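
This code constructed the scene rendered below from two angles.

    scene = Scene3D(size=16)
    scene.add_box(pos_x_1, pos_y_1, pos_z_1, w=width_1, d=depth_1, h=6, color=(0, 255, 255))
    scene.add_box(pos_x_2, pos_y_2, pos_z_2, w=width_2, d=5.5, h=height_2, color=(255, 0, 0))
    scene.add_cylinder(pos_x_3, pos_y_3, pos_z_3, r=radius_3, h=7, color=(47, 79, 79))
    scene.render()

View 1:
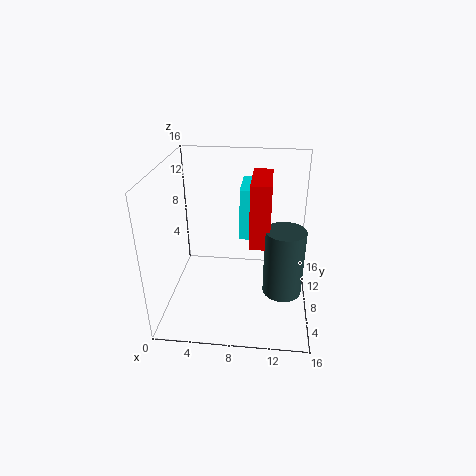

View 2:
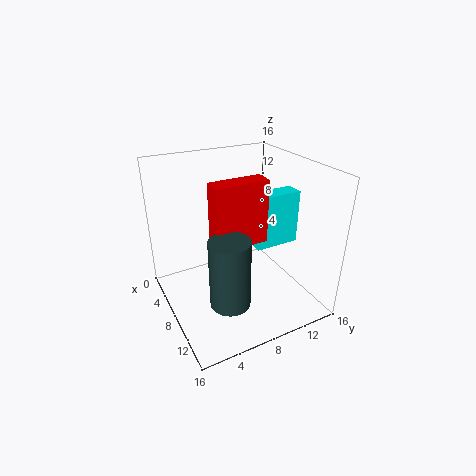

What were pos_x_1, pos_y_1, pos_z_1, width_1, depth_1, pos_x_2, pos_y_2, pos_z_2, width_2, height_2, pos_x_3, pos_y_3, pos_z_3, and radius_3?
pos_x_1 = 8, pos_y_1 = 9.5, pos_z_1 = 7, width_1 = 2, depth_1 = 5, pos_x_2 = 9.5, pos_y_2 = 4, pos_z_2 = 9, width_2 = 2, height_2 = 6.5, pos_x_3 = 13, pos_y_3 = 4.5, pos_z_3 = 4, radius_3 = 2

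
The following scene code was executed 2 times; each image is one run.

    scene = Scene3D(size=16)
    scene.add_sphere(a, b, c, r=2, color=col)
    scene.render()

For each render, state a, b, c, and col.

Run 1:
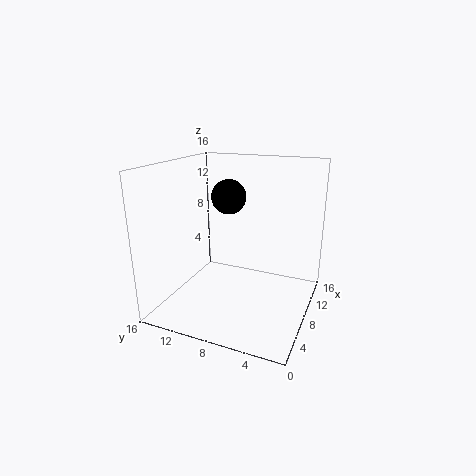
a = 10, b = 10, c = 12, col = 'black'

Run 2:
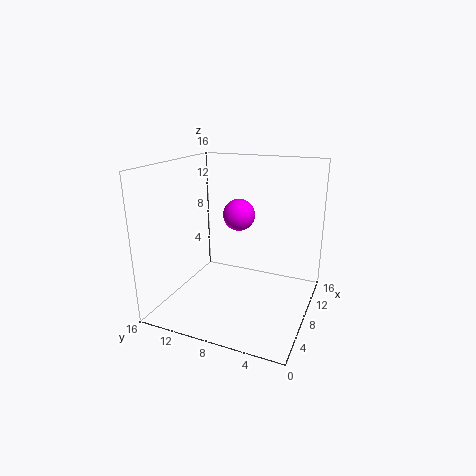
a = 13, b = 10, c = 9, col = 'magenta'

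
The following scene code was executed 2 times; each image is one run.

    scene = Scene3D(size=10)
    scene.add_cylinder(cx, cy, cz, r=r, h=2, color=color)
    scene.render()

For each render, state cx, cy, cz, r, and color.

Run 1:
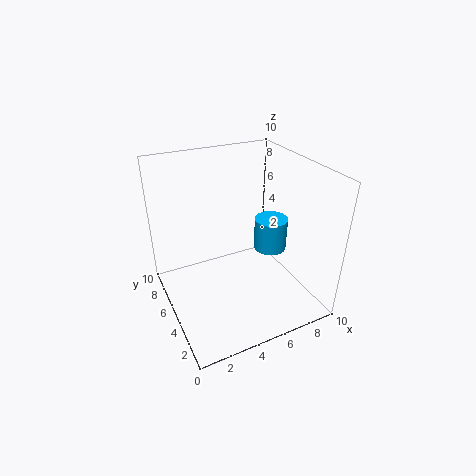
cx = 6; cy = 2.5; cz = 5.5; r = 1; color = 'deepskyblue'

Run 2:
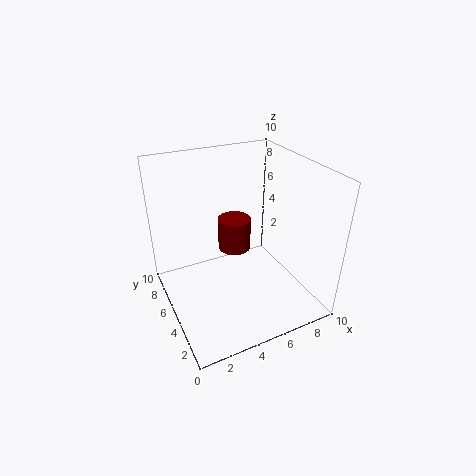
cx = 4; cy = 3.5; cz = 5.5; r = 1; color = 'maroon'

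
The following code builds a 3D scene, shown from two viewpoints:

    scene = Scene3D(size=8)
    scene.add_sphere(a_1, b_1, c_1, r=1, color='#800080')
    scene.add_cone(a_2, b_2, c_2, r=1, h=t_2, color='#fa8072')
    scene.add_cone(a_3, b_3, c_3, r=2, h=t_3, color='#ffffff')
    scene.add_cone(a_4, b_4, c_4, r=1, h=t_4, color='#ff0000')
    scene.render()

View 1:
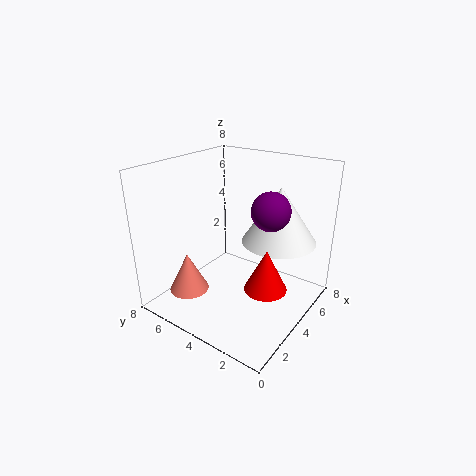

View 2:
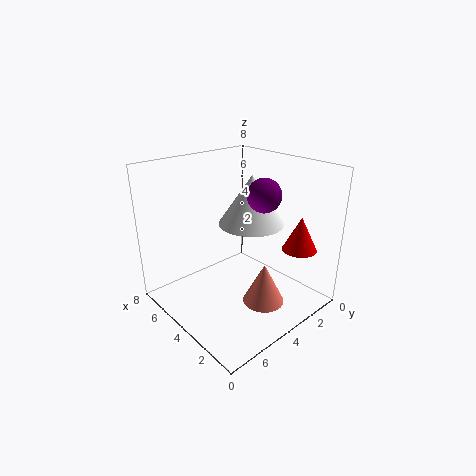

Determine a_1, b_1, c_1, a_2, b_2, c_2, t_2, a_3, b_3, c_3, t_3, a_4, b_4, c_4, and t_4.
a_1 = 4
b_1 = 2
c_1 = 6
a_2 = 1
b_2 = 5
c_2 = 2
t_2 = 2
a_3 = 5
b_3 = 2
c_3 = 4
t_3 = 3
a_4 = 2
b_4 = 1
c_4 = 3
t_4 = 2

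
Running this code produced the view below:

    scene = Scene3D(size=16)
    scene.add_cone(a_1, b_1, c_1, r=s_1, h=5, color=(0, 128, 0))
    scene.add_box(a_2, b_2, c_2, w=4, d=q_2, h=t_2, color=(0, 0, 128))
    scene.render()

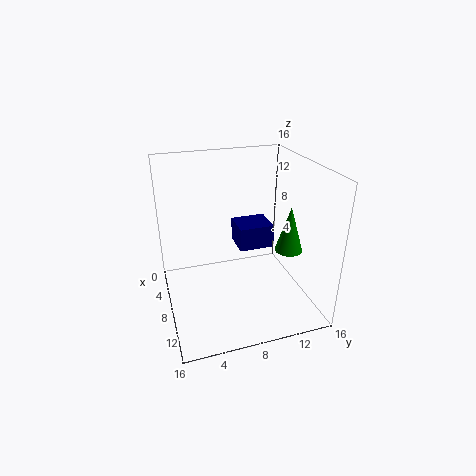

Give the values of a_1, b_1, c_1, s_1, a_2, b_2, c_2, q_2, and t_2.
a_1 = 10.5; b_1 = 13; c_1 = 7; s_1 = 1.5; a_2 = 0.5; b_2 = 9.5; c_2 = 4; q_2 = 4.5; t_2 = 3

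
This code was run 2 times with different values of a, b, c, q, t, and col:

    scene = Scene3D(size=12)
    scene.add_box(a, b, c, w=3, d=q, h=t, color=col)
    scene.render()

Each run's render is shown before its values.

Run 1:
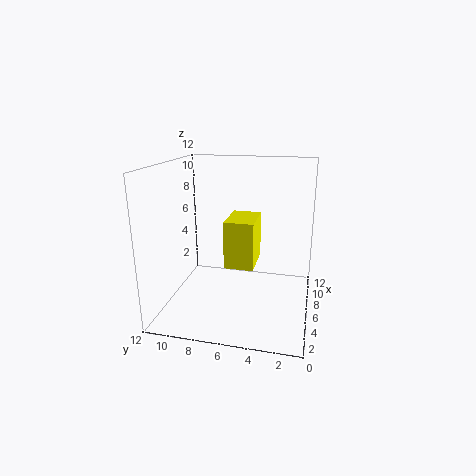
a = 0.75, b = 3.75, c = 5.75, q = 2, t = 3.25, col = 'yellow'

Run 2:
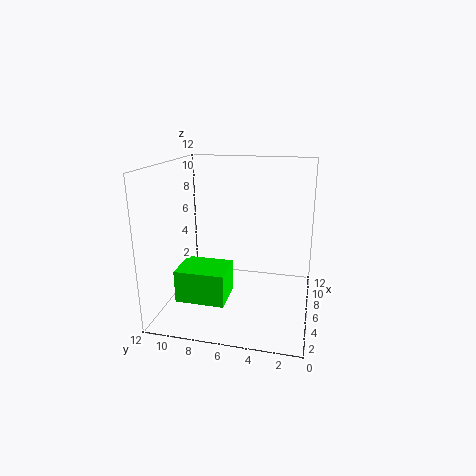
a = 1.25, b = 6, c = 2.25, q = 3.75, t = 2.5, col = 'lime'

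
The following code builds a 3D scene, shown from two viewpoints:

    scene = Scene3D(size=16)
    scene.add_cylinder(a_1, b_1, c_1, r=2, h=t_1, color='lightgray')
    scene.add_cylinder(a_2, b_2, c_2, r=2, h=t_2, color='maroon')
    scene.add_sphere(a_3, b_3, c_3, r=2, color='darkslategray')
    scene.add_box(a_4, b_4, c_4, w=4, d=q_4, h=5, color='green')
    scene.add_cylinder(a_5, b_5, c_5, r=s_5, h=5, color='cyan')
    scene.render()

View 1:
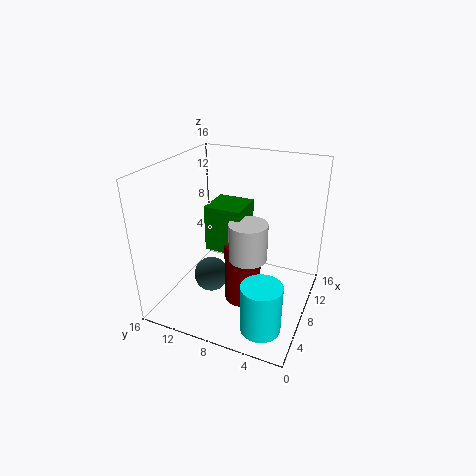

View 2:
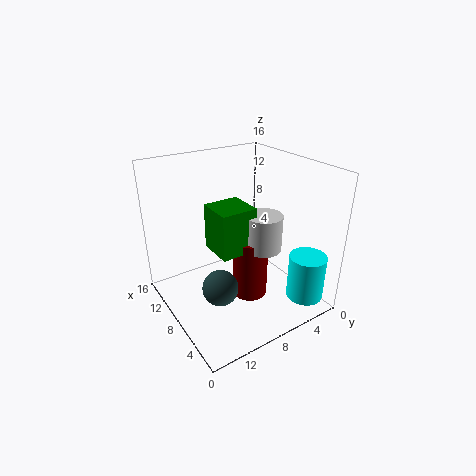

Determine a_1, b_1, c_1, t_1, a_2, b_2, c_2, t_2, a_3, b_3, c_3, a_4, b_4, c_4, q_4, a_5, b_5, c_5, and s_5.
a_1 = 6; b_1 = 6; c_1 = 7; t_1 = 4; a_2 = 7; b_2 = 7; c_2 = 1; t_2 = 7; a_3 = 7; b_3 = 11; c_3 = 3; a_4 = 6; b_4 = 7; c_4 = 7; q_4 = 4; a_5 = 2; b_5 = 3; c_5 = 2; s_5 = 2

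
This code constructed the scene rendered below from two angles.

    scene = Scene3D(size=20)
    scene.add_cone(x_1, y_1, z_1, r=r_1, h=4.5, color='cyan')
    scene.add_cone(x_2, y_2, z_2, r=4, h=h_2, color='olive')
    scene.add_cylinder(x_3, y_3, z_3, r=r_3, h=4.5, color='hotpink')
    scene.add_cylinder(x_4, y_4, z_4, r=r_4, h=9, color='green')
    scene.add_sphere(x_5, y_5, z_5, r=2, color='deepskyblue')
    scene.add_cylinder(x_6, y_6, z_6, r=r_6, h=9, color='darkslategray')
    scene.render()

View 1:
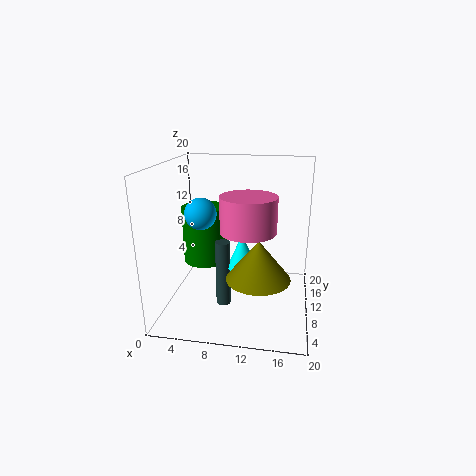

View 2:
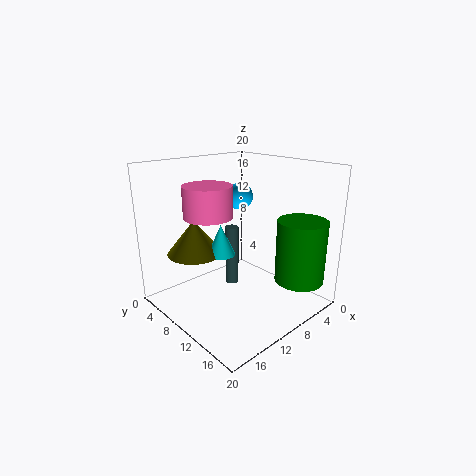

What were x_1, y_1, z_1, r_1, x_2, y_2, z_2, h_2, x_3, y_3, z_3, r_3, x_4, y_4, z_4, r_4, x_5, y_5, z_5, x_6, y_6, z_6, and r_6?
x_1 = 11; y_1 = 7.5; z_1 = 7; r_1 = 2; x_2 = 13.5; y_2 = 4.5; z_2 = 7; h_2 = 5; x_3 = 12; y_3 = 6; z_3 = 12.5; r_3 = 3.5; x_4 = 3.5; y_4 = 16; z_4 = 3.5; r_4 = 3.5; x_5 = 6; y_5 = 6; z_5 = 14.5; x_6 = 8.5; y_6 = 7; z_6 = 1.5; r_6 = 1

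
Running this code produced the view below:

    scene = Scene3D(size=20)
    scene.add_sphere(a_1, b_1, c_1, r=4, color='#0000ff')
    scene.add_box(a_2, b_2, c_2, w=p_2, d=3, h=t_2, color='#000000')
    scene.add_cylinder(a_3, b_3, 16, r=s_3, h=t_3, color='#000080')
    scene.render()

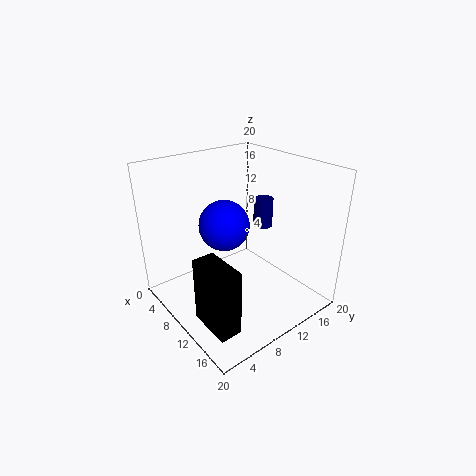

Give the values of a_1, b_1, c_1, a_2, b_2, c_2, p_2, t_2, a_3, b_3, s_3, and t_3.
a_1 = 4; b_1 = 12; c_1 = 9; a_2 = 11; b_2 = 2; c_2 = 1; p_2 = 6; t_2 = 9; a_3 = 18; b_3 = 7; s_3 = 1; t_3 = 3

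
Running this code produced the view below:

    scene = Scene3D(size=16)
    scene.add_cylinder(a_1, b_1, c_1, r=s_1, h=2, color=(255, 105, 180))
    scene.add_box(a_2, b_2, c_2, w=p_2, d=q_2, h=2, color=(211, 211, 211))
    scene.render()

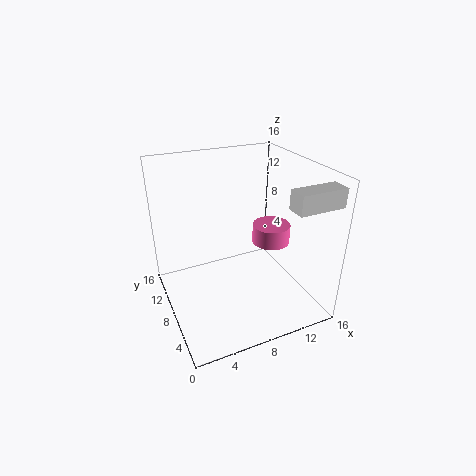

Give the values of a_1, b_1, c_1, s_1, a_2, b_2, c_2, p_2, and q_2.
a_1 = 11
b_1 = 6
c_1 = 8
s_1 = 2
a_2 = 11
b_2 = 1
c_2 = 13
p_2 = 5
q_2 = 2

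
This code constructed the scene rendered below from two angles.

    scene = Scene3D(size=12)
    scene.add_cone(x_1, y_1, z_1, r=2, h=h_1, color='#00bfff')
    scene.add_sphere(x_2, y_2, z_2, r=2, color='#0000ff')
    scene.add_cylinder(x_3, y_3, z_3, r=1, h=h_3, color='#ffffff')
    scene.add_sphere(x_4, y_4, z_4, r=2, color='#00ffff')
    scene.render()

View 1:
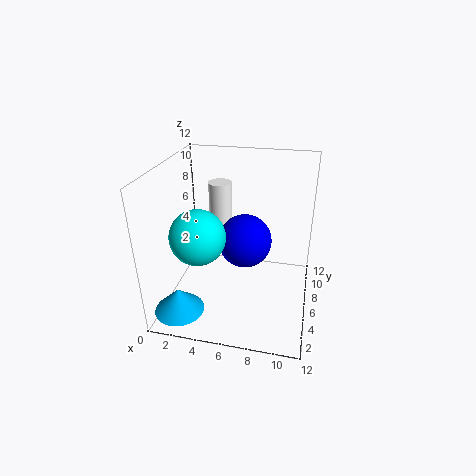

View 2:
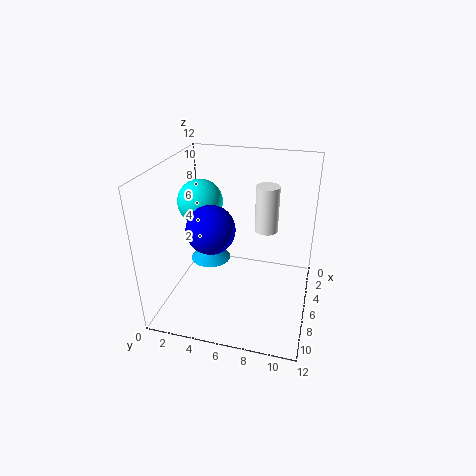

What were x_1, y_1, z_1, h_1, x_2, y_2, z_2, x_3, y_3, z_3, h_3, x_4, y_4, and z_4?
x_1 = 2, y_1 = 2, z_1 = 1, h_1 = 2, x_2 = 7, y_2 = 4, z_2 = 7, x_3 = 4, y_3 = 8, z_3 = 6, h_3 = 4, x_4 = 4, y_4 = 2, z_4 = 8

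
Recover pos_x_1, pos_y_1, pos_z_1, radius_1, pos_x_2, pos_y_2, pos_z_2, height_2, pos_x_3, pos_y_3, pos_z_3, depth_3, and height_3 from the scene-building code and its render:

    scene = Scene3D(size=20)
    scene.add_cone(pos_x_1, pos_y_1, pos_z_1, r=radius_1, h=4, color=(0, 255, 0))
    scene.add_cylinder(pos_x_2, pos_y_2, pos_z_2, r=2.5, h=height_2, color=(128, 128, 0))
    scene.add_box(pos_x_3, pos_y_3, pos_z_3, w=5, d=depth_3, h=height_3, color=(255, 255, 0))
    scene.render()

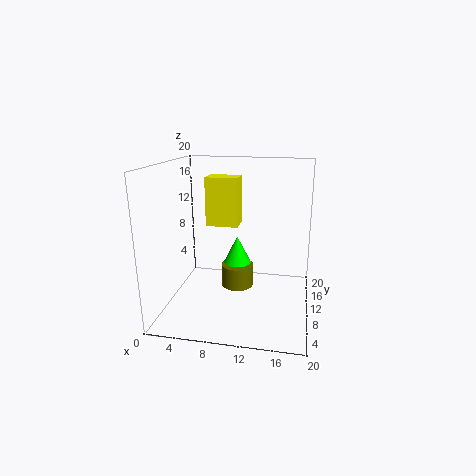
pos_x_1 = 9.5
pos_y_1 = 12
pos_z_1 = 5.5
radius_1 = 2
pos_x_2 = 9
pos_y_2 = 14.5
pos_z_2 = 0.5
height_2 = 3.5
pos_x_3 = 4
pos_y_3 = 14.5
pos_z_3 = 10
depth_3 = 3.5
height_3 = 7.5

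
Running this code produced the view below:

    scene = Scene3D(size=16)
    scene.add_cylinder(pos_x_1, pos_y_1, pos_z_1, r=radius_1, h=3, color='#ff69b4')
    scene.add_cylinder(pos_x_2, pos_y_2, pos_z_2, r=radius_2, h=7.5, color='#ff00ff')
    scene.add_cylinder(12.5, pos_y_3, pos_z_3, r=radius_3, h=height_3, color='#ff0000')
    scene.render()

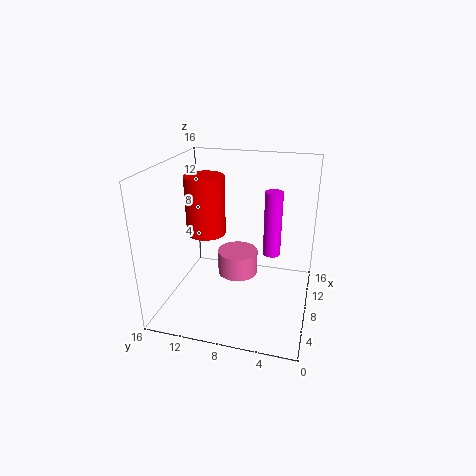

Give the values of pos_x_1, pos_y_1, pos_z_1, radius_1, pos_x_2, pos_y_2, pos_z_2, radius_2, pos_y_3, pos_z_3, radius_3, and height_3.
pos_x_1 = 11.5
pos_y_1 = 9
pos_z_1 = 1.5
radius_1 = 2.5
pos_x_2 = 10
pos_y_2 = 4.5
pos_z_2 = 5.5
radius_2 = 1
pos_y_3 = 13.5
pos_z_3 = 6
radius_3 = 2.5
height_3 = 7.5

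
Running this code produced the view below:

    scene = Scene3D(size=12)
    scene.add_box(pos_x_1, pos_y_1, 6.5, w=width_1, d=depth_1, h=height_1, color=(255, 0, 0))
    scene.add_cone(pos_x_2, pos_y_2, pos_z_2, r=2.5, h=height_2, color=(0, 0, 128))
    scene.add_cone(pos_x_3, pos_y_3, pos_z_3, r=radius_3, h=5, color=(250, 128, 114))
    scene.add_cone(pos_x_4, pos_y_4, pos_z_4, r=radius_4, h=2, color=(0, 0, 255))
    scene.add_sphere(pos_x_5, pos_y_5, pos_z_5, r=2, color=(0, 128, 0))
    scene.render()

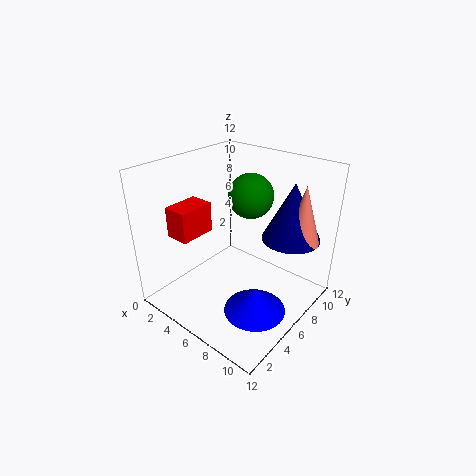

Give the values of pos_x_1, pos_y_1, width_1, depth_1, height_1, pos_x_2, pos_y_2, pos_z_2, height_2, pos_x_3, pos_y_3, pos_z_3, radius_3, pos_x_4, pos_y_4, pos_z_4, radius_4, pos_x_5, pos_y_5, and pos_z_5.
pos_x_1 = 2
pos_y_1 = 2
width_1 = 2
depth_1 = 3
height_1 = 2.5
pos_x_2 = 9
pos_y_2 = 9.5
pos_z_2 = 5.5
height_2 = 5
pos_x_3 = 10
pos_y_3 = 9.5
pos_z_3 = 5.5
radius_3 = 1.5
pos_x_4 = 9
pos_y_4 = 4.5
pos_z_4 = 1
radius_4 = 2.5
pos_x_5 = 5
pos_y_5 = 9
pos_z_5 = 8.5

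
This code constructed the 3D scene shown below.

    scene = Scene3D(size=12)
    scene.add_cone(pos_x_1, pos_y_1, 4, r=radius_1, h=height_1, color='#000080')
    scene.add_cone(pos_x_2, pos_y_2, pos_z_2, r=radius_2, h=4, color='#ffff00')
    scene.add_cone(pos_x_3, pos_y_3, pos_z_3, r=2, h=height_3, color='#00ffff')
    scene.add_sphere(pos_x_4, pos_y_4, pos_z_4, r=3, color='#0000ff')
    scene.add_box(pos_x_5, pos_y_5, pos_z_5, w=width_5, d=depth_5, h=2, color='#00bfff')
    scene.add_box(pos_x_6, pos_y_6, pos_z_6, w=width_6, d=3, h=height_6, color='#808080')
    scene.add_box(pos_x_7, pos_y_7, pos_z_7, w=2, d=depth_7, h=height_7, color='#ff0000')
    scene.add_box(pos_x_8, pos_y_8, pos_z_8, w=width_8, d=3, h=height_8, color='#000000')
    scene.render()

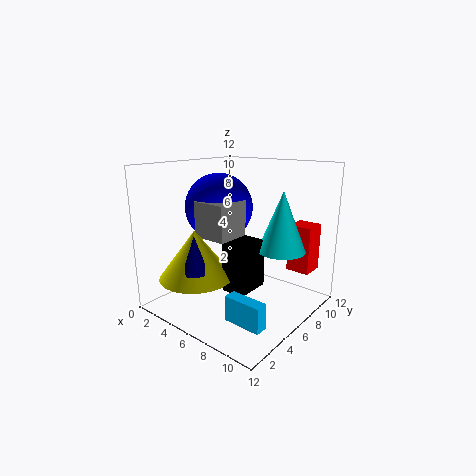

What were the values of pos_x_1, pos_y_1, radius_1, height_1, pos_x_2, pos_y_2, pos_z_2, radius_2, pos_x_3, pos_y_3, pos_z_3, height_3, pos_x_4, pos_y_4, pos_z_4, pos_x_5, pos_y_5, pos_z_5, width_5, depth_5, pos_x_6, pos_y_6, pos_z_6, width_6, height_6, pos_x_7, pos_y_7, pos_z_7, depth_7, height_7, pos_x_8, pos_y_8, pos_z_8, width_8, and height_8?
pos_x_1 = 5, pos_y_1 = 2, radius_1 = 1, height_1 = 3, pos_x_2 = 4, pos_y_2 = 3, pos_z_2 = 3, radius_2 = 3, pos_x_3 = 9, pos_y_3 = 8, pos_z_3 = 5, height_3 = 5, pos_x_4 = 3, pos_y_4 = 7, pos_z_4 = 8, pos_x_5 = 8, pos_y_5 = 2, pos_z_5 = 1, width_5 = 3, depth_5 = 1, pos_x_6 = 3, pos_y_6 = 4, pos_z_6 = 6, width_6 = 3, height_6 = 3, pos_x_7 = 9, pos_y_7 = 9, pos_z_7 = 3, depth_7 = 2, height_7 = 4, pos_x_8 = 6, pos_y_8 = 4, pos_z_8 = 2, width_8 = 2, height_8 = 4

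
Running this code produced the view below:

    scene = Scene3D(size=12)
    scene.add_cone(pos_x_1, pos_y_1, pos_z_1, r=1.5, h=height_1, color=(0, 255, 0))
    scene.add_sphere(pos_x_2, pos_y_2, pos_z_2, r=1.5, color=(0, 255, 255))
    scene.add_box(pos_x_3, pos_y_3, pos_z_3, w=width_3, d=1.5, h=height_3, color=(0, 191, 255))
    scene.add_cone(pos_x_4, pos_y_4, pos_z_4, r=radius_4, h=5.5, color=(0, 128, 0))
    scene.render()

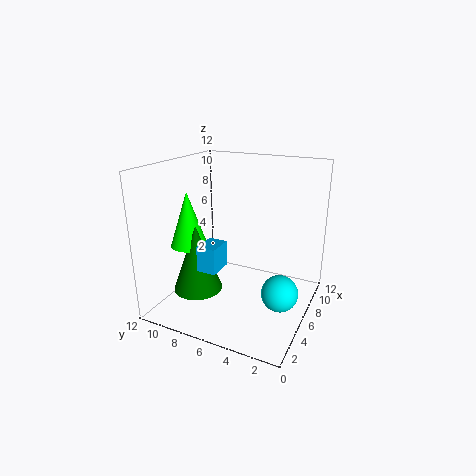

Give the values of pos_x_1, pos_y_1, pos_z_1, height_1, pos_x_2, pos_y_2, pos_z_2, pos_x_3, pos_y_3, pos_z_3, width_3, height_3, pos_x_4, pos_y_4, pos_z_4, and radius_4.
pos_x_1 = 4, pos_y_1 = 9.5, pos_z_1 = 5.5, height_1 = 4.5, pos_x_2 = 5.5, pos_y_2 = 2, pos_z_2 = 2, pos_x_3 = 2, pos_y_3 = 6, pos_z_3 = 4.5, width_3 = 2, height_3 = 2, pos_x_4 = 3.5, pos_y_4 = 8.5, pos_z_4 = 2, radius_4 = 2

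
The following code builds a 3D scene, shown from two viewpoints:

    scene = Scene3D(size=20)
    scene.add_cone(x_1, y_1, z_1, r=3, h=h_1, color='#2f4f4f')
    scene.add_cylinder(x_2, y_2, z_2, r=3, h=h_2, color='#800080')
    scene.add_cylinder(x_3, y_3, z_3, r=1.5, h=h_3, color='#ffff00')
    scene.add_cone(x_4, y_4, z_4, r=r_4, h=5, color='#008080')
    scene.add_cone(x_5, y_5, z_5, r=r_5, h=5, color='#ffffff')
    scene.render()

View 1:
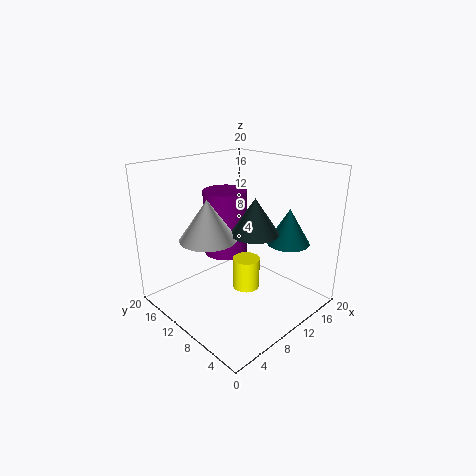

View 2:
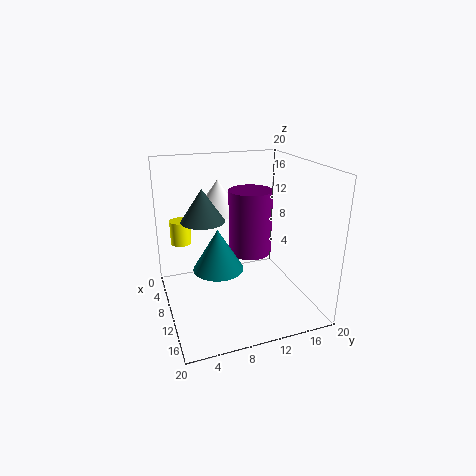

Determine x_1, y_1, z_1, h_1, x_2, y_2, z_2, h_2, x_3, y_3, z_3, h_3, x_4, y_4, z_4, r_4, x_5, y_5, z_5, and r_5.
x_1 = 8.5
y_1 = 5.5
z_1 = 12.5
h_1 = 4.5
x_2 = 9.5
y_2 = 12
z_2 = 7.5
h_2 = 9
x_3 = 4.5
y_3 = 3
z_3 = 8
h_3 = 3.5
x_4 = 15.5
y_4 = 5.5
z_4 = 9
r_4 = 3
x_5 = 4
y_5 = 9
z_5 = 12
r_5 = 3.5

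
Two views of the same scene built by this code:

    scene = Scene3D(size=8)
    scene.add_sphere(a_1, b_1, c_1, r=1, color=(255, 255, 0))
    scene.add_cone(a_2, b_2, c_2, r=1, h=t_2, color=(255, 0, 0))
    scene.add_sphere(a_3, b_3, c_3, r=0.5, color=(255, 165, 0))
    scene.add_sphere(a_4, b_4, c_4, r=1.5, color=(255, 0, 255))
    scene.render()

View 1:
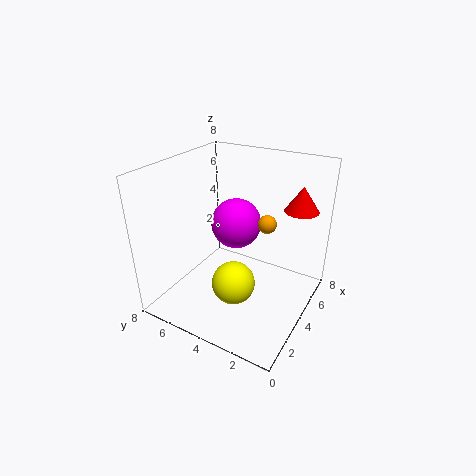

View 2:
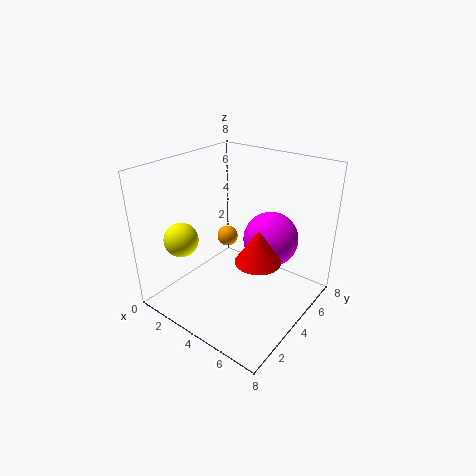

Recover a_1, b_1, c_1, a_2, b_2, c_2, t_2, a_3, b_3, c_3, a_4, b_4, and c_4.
a_1 = 1, b_1 = 2.5, c_1 = 3.5, a_2 = 7, b_2 = 1.5, c_2 = 5, t_2 = 1.5, a_3 = 4.5, b_3 = 2.5, c_3 = 5, a_4 = 5.5, b_4 = 5, c_4 = 4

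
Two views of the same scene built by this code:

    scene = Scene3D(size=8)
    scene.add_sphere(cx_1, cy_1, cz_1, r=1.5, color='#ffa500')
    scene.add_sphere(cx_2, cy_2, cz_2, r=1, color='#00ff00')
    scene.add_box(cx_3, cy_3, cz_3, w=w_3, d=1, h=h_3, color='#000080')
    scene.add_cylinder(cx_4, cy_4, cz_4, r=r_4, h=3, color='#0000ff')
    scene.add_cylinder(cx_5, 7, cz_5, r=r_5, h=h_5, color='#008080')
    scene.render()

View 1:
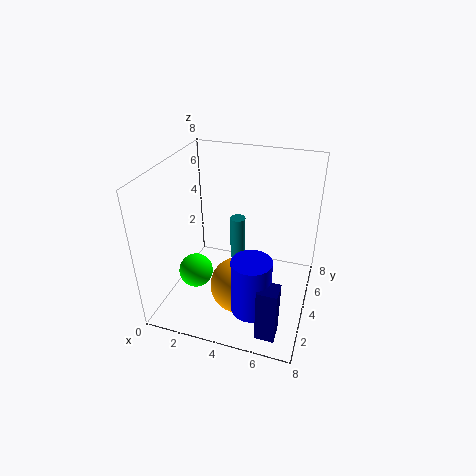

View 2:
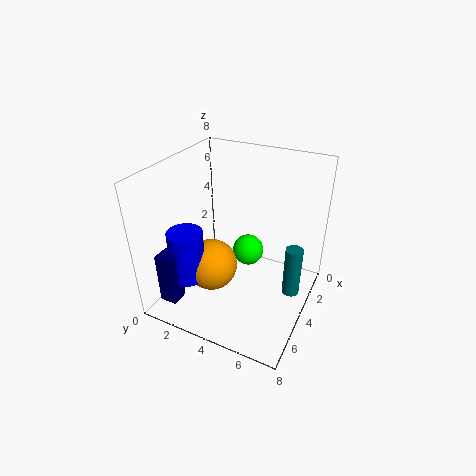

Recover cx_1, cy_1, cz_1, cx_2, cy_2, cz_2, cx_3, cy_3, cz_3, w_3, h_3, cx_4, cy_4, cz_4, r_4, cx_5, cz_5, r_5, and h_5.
cx_1 = 4.5
cy_1 = 2.5
cz_1 = 2
cx_2 = 1.5
cy_2 = 3.5
cz_2 = 1.5
cx_3 = 6
cy_3 = 0.5
cz_3 = 0.5
w_3 = 1
h_3 = 3
cx_4 = 5.5
cy_4 = 1.5
cz_4 = 1.5
r_4 = 1
cx_5 = 3
cz_5 = 0.5
r_5 = 0.5
h_5 = 3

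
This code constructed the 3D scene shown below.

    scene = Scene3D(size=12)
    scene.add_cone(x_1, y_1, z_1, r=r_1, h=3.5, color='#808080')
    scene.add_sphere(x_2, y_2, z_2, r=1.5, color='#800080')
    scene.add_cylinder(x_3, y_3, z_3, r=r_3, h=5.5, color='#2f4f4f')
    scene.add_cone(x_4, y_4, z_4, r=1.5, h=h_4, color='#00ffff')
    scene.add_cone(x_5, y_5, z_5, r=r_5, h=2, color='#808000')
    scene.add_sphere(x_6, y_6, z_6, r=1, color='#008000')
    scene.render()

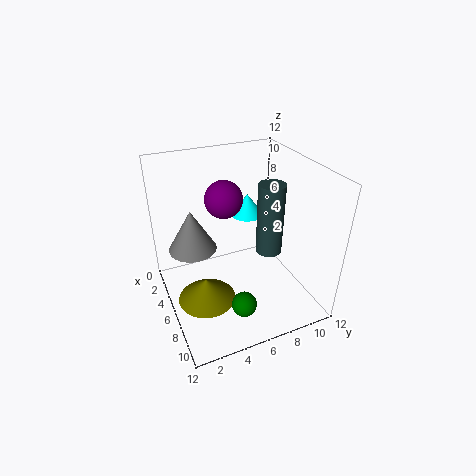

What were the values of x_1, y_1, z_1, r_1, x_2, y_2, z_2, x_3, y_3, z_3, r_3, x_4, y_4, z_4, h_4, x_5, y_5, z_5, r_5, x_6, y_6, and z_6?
x_1 = 4.5
y_1 = 2.5
z_1 = 5
r_1 = 2
x_2 = 5.5
y_2 = 5
z_2 = 9.5
x_3 = 8.5
y_3 = 7.5
z_3 = 6
r_3 = 1
x_4 = 2.5
y_4 = 8.5
z_4 = 6
h_4 = 2
x_5 = 6
y_5 = 3
z_5 = 0.5
r_5 = 2.5
x_6 = 9.5
y_6 = 5
z_6 = 2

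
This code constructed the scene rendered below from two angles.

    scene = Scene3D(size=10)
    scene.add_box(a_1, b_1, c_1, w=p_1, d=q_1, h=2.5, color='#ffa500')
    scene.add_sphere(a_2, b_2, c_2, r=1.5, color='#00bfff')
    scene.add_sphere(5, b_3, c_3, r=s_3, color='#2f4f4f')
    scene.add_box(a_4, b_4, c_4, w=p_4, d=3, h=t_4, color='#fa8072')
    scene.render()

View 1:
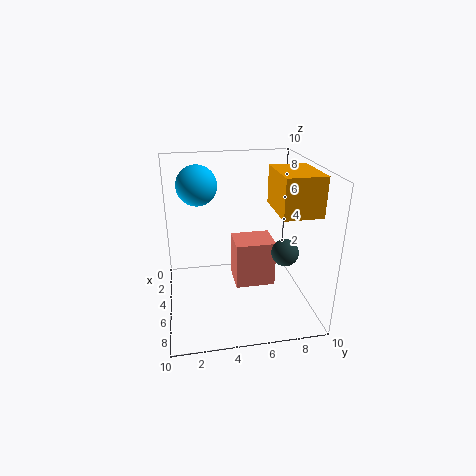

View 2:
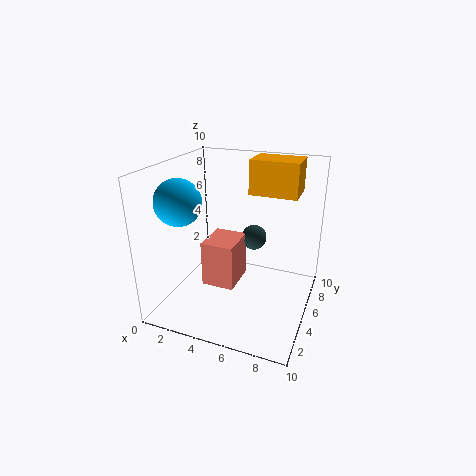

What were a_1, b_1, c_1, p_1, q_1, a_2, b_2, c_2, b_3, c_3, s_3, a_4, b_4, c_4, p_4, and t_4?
a_1 = 5, b_1 = 7, c_1 = 7.5, p_1 = 3.5, q_1 = 2.5, a_2 = 2, b_2 = 2.5, c_2 = 8, b_3 = 8.5, c_3 = 3.5, s_3 = 1, a_4 = 2, b_4 = 5, c_4 = 0.5, p_4 = 2.5, t_4 = 3.5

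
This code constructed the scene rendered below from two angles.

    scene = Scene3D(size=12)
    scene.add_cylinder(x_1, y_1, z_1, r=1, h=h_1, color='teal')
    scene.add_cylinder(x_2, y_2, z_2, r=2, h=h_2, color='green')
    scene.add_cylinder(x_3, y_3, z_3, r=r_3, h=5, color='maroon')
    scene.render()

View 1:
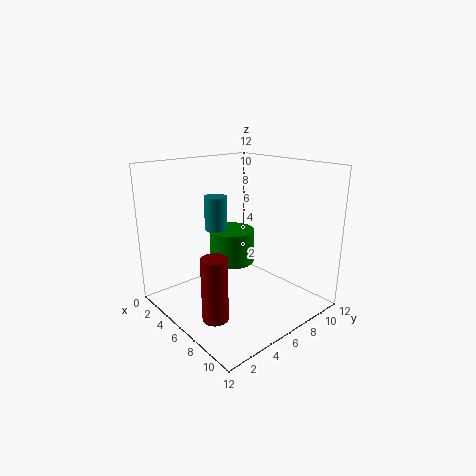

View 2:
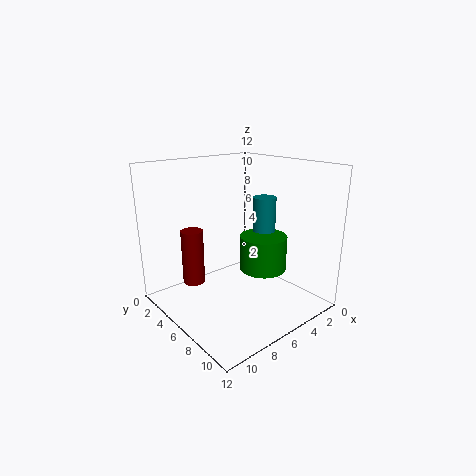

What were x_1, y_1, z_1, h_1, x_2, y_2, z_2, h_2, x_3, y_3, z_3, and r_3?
x_1 = 3; y_1 = 6; z_1 = 6; h_1 = 3; x_2 = 4; y_2 = 7; z_2 = 3; h_2 = 3; x_3 = 8; y_3 = 2; z_3 = 1; r_3 = 1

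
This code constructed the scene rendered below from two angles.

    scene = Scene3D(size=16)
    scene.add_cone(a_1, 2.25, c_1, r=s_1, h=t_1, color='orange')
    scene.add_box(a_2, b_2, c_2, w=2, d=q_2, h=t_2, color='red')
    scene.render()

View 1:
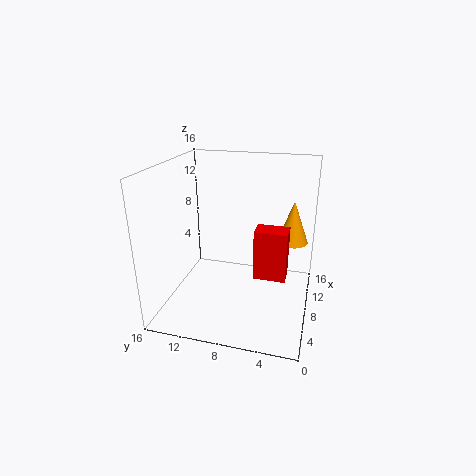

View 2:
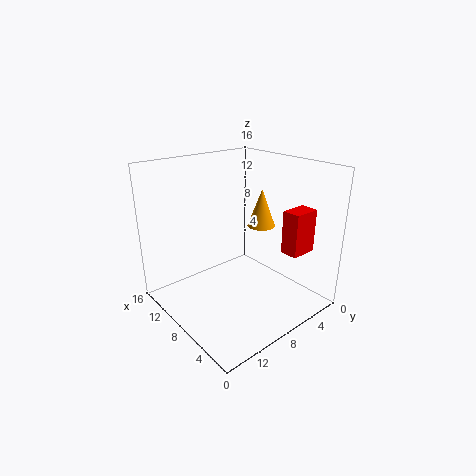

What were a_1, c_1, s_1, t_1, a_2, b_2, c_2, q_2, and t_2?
a_1 = 10.25, c_1 = 7.25, s_1 = 1.75, t_1 = 4.75, a_2 = 2.25, b_2 = 2, c_2 = 6.75, q_2 = 3, t_2 = 4.75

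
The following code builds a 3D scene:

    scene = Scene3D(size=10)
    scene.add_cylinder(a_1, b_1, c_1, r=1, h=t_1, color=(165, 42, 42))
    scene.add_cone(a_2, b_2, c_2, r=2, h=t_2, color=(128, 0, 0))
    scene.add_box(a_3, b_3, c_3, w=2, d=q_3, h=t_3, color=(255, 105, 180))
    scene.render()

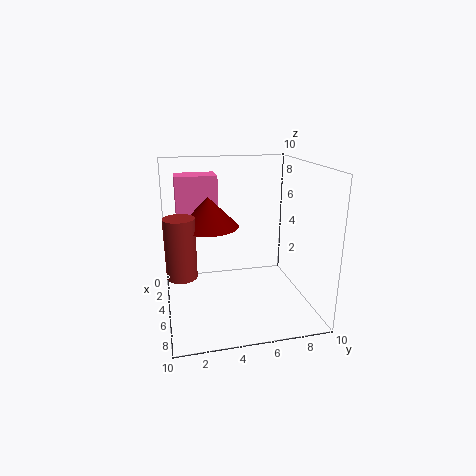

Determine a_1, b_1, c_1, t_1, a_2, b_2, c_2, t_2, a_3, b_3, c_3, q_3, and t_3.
a_1 = 6, b_1 = 1, c_1 = 3, t_1 = 4, a_2 = 5, b_2 = 3, c_2 = 6, t_2 = 2, a_3 = 1, b_3 = 1, c_3 = 5, q_3 = 3, t_3 = 4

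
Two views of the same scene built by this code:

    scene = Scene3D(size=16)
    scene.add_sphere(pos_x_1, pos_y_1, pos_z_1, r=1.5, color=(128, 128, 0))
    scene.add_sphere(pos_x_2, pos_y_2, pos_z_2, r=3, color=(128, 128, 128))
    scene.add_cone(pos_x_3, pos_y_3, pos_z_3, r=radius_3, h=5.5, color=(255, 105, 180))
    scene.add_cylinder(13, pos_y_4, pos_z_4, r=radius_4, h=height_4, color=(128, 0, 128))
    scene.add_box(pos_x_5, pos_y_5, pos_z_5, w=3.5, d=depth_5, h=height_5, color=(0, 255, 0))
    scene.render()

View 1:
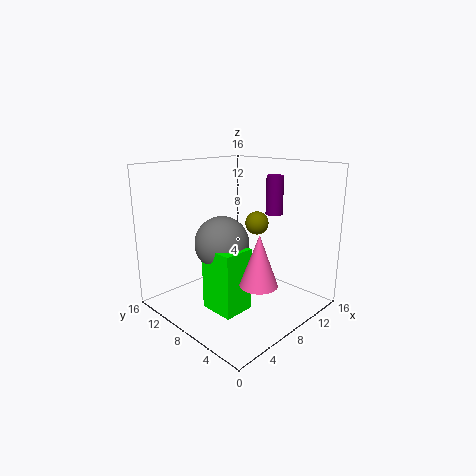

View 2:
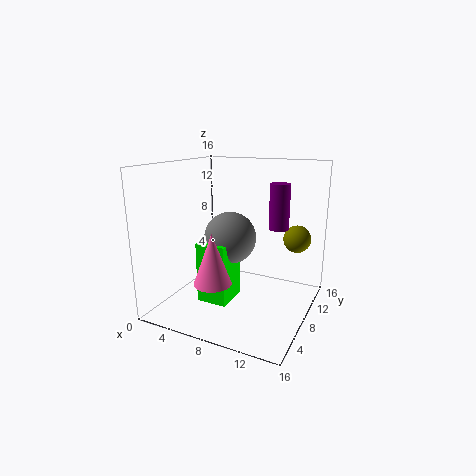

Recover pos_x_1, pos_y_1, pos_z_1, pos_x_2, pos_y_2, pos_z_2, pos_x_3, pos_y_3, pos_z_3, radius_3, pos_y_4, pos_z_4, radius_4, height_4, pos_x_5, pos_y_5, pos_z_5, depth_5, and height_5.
pos_x_1 = 14; pos_y_1 = 10.5; pos_z_1 = 8; pos_x_2 = 6.5; pos_y_2 = 9; pos_z_2 = 7.5; pos_x_3 = 7; pos_y_3 = 4; pos_z_3 = 4; radius_3 = 2; pos_y_4 = 7; pos_z_4 = 10; radius_4 = 1; height_4 = 4.5; pos_x_5 = 4; pos_y_5 = 5.5; pos_z_5 = 0.5; depth_5 = 4; height_5 = 7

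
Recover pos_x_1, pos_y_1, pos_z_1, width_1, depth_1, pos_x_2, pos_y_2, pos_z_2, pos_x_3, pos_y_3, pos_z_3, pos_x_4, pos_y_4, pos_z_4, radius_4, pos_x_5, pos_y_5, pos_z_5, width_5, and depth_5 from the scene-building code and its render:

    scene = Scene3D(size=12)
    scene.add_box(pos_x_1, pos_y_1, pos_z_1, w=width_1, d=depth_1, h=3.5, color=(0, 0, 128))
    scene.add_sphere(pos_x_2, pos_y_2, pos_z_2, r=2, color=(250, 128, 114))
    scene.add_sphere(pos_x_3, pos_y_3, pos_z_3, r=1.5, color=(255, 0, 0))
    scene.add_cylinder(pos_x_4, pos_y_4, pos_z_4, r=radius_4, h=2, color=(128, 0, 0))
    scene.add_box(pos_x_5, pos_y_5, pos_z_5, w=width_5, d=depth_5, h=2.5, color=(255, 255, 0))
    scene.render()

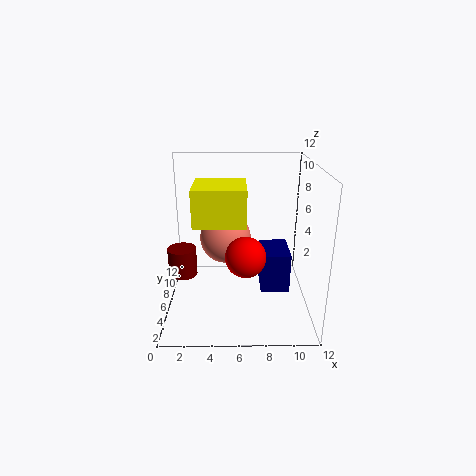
pos_x_1 = 8; pos_y_1 = 5.5; pos_z_1 = 1; width_1 = 2.5; depth_1 = 3.5; pos_x_2 = 5; pos_y_2 = 5; pos_z_2 = 6.5; pos_x_3 = 6.5; pos_y_3 = 2.5; pos_z_3 = 6; pos_x_4 = 2; pos_y_4 = 2; pos_z_4 = 5; radius_4 = 1; pos_x_5 = 3; pos_y_5 = 0.5; pos_z_5 = 9; width_5 = 3.5; depth_5 = 3.5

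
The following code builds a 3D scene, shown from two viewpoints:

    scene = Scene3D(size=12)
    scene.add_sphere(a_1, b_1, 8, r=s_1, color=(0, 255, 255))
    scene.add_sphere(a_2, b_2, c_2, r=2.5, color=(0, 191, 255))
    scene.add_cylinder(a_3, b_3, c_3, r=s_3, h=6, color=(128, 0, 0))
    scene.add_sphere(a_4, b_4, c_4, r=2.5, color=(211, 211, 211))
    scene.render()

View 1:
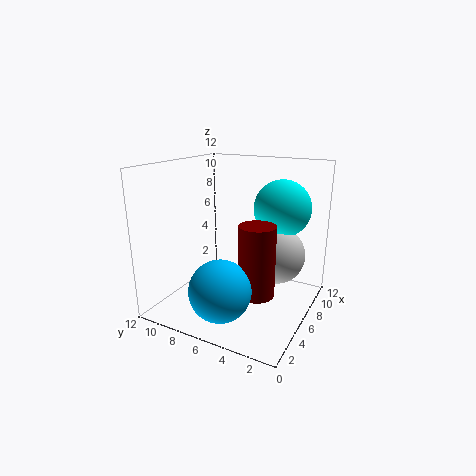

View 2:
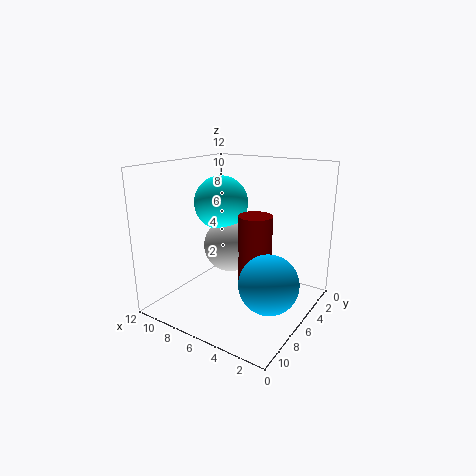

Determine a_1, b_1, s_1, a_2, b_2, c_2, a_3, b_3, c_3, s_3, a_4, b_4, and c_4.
a_1 = 9.5, b_1 = 3.5, s_1 = 2.5, a_2 = 3, b_2 = 6, c_2 = 2.5, a_3 = 5.5, b_3 = 4, c_3 = 1.5, s_3 = 1.5, a_4 = 8.5, b_4 = 3.5, c_4 = 4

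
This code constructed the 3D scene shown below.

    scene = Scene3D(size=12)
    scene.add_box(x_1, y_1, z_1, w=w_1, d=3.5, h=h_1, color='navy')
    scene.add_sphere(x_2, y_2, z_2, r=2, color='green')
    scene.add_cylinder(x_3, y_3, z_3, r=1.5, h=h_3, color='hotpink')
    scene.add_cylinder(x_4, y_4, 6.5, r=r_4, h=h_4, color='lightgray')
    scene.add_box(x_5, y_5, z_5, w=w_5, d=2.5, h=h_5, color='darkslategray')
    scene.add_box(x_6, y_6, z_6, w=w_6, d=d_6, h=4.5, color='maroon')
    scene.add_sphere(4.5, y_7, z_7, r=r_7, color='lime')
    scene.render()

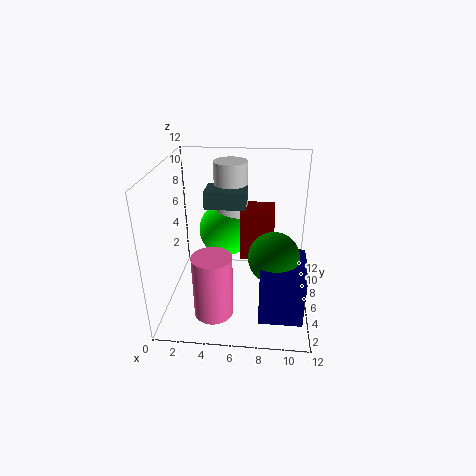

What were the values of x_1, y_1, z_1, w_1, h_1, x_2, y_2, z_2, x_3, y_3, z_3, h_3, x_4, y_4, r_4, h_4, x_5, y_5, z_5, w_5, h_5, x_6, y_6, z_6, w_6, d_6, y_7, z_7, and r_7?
x_1 = 8
y_1 = 2
z_1 = 0.5
w_1 = 3.5
h_1 = 5
x_2 = 9
y_2 = 4
z_2 = 5.5
x_3 = 4.5
y_3 = 2
z_3 = 1.5
h_3 = 5
x_4 = 5
y_4 = 9.5
r_4 = 1.5
h_4 = 5
x_5 = 3
y_5 = 7
z_5 = 8
w_5 = 3.5
h_5 = 1.5
x_6 = 6
y_6 = 7.5
z_6 = 3
w_6 = 3
d_6 = 3
y_7 = 9.5
z_7 = 5
r_7 = 2.5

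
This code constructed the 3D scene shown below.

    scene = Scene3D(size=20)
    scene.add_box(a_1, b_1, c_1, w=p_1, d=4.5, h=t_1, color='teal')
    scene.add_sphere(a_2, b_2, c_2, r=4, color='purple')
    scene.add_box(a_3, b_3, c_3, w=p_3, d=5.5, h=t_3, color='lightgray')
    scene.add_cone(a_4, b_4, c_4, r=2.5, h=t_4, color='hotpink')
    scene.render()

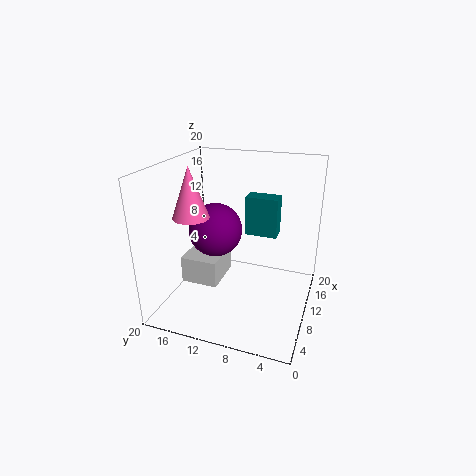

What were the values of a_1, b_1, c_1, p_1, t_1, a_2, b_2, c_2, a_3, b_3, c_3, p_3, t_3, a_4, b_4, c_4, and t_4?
a_1 = 11.5; b_1 = 5; c_1 = 10; p_1 = 2.5; t_1 = 5.5; a_2 = 12.5; b_2 = 14.5; c_2 = 9.5; a_3 = 8.5; b_3 = 13; c_3 = 2; p_3 = 6.5; t_3 = 4; a_4 = 8; b_4 = 16; c_4 = 13; t_4 = 7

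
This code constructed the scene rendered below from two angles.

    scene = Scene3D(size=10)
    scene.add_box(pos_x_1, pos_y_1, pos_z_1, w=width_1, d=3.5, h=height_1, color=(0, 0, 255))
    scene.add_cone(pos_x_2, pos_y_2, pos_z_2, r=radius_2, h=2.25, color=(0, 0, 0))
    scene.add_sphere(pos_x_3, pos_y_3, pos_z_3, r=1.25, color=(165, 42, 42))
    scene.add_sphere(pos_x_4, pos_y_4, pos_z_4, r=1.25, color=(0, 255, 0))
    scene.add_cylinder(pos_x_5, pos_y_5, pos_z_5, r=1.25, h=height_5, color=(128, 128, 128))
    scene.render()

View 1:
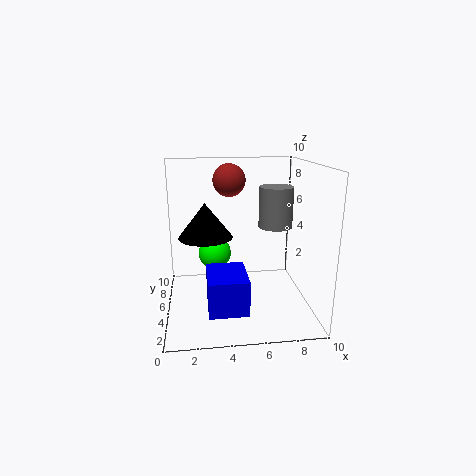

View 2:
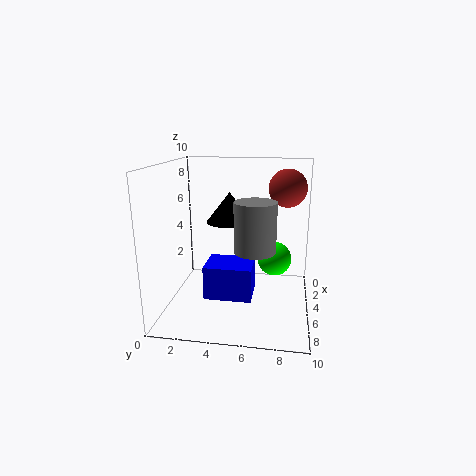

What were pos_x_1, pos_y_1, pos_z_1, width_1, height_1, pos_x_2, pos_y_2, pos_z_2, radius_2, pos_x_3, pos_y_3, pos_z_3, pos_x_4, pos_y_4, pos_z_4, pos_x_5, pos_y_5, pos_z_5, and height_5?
pos_x_1 = 2.75, pos_y_1 = 2.5, pos_z_1 = 0.25, width_1 = 2.75, height_1 = 2.5, pos_x_2 = 2.75, pos_y_2 = 4, pos_z_2 = 5.5, radius_2 = 1.75, pos_x_3 = 4.75, pos_y_3 = 8.25, pos_z_3 = 8.5, pos_x_4 = 3.5, pos_y_4 = 7.5, pos_z_4 = 3, pos_x_5 = 8, pos_y_5 = 6.5, pos_z_5 = 5.25, height_5 = 3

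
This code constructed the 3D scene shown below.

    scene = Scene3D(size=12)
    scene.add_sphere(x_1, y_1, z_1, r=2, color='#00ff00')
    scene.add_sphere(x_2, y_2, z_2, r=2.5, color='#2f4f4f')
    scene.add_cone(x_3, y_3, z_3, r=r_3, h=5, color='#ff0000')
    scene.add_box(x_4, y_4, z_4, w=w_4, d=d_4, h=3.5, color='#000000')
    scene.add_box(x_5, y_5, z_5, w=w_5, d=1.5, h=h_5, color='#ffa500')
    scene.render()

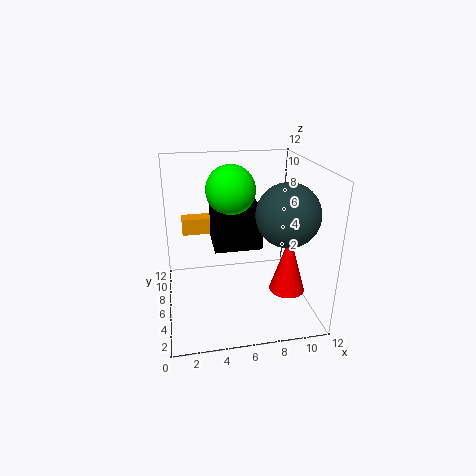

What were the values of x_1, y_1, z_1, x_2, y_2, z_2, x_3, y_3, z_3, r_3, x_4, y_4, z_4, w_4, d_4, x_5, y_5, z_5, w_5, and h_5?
x_1 = 5.5
y_1 = 6.5
z_1 = 10
x_2 = 9.5
y_2 = 4
z_2 = 8.5
x_3 = 10
y_3 = 4.5
z_3 = 1.5
r_3 = 1.5
x_4 = 4
y_4 = 5.5
z_4 = 5
w_4 = 4
d_4 = 3.5
x_5 = 1.5
y_5 = 9.5
z_5 = 5
w_5 = 3.5
h_5 = 1.5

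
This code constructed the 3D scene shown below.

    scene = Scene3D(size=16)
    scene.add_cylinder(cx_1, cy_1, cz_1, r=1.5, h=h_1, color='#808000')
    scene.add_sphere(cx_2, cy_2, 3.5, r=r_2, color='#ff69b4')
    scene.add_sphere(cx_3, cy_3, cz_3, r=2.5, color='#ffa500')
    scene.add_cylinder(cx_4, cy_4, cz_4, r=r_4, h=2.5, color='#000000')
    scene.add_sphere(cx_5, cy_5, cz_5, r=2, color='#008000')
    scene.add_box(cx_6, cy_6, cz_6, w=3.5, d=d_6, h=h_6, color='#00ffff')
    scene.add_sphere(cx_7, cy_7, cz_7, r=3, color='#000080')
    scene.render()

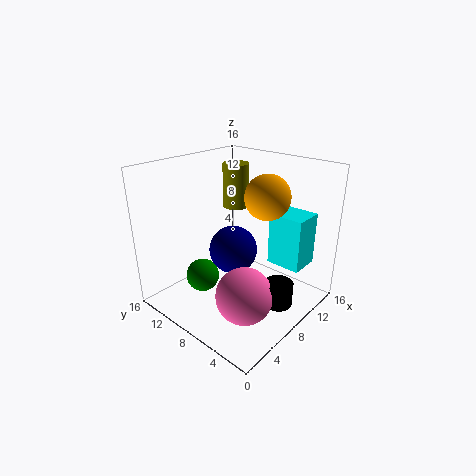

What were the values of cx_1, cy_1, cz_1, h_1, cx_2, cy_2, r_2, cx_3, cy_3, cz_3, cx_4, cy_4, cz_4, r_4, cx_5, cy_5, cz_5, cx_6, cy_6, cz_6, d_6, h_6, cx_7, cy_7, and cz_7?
cx_1 = 10.5
cy_1 = 10.5
cz_1 = 10.5
h_1 = 5
cx_2 = 5
cy_2 = 4.5
r_2 = 3
cx_3 = 10.5
cy_3 = 6
cz_3 = 12.5
cx_4 = 7.5
cy_4 = 2
cz_4 = 2.5
r_4 = 1.5
cx_5 = 6.5
cy_5 = 12.5
cz_5 = 2
cx_6 = 11
cy_6 = 2
cz_6 = 4.5
d_6 = 4
h_6 = 6
cx_7 = 10.5
cy_7 = 11
cz_7 = 4.5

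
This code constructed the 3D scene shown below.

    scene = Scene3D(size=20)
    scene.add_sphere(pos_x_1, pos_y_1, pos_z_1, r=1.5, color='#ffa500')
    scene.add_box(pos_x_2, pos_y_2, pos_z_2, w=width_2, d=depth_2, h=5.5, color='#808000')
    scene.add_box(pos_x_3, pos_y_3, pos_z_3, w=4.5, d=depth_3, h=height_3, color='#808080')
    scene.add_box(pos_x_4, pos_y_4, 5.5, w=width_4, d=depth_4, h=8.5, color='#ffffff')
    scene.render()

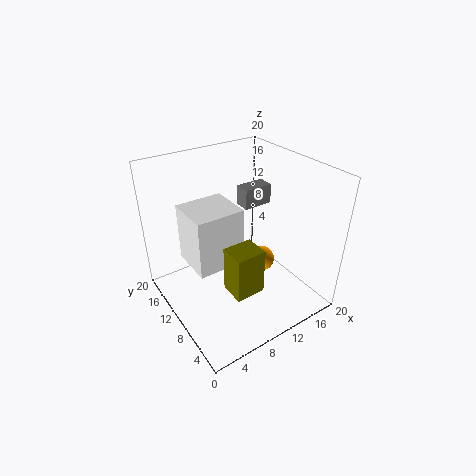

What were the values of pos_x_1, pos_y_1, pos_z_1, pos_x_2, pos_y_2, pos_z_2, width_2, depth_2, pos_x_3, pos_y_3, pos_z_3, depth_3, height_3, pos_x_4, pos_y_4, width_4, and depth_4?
pos_x_1 = 9; pos_y_1 = 3.5; pos_z_1 = 11; pos_x_2 = 4; pos_y_2 = 1; pos_z_2 = 8.5; width_2 = 3.5; depth_2 = 3; pos_x_3 = 13.5; pos_y_3 = 13; pos_z_3 = 12; depth_3 = 2.5; height_3 = 3; pos_x_4 = 4; pos_y_4 = 10; width_4 = 7; depth_4 = 6.5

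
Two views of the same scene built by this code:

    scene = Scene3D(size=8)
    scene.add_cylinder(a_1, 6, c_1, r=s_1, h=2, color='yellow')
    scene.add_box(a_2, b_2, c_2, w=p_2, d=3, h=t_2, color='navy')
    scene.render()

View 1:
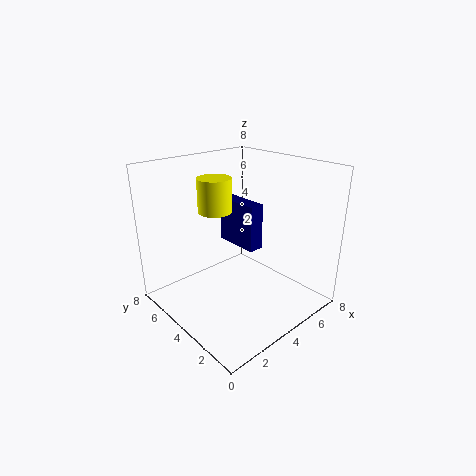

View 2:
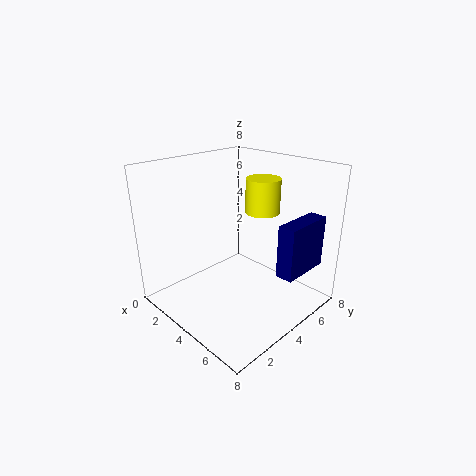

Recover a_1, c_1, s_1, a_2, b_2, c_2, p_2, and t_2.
a_1 = 4
c_1 = 5
s_1 = 1
a_2 = 6
b_2 = 5
c_2 = 2
p_2 = 1
t_2 = 3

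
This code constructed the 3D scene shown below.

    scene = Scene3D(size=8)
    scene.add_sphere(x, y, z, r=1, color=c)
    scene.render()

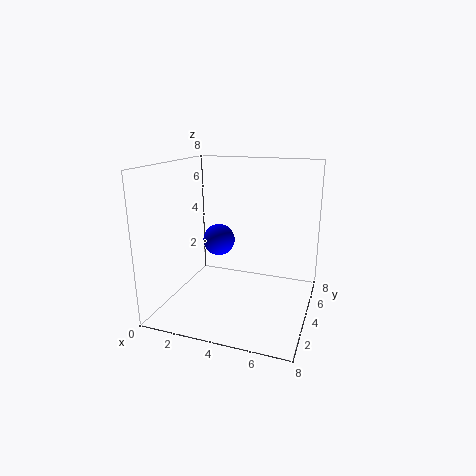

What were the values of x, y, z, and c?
x = 2; y = 6; z = 3; c = 'blue'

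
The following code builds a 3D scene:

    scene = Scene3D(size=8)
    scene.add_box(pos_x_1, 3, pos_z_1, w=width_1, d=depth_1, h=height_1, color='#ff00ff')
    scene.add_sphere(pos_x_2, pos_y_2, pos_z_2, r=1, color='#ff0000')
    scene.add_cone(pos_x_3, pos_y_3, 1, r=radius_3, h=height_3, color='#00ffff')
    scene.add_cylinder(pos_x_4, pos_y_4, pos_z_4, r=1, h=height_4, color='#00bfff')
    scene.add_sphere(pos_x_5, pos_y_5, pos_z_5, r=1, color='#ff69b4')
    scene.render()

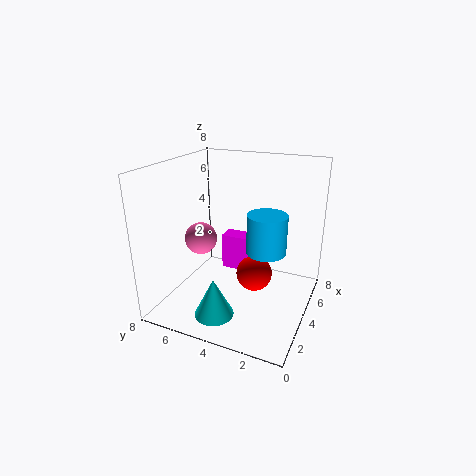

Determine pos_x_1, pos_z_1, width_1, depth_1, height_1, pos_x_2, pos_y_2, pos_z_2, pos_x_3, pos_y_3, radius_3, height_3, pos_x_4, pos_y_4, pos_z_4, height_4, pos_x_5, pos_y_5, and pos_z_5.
pos_x_1 = 4, pos_z_1 = 2, width_1 = 1, depth_1 = 2, height_1 = 2, pos_x_2 = 4, pos_y_2 = 3, pos_z_2 = 2, pos_x_3 = 1, pos_y_3 = 4, radius_3 = 1, height_3 = 2, pos_x_4 = 3, pos_y_4 = 2, pos_z_4 = 4, height_4 = 2, pos_x_5 = 5, pos_y_5 = 7, pos_z_5 = 3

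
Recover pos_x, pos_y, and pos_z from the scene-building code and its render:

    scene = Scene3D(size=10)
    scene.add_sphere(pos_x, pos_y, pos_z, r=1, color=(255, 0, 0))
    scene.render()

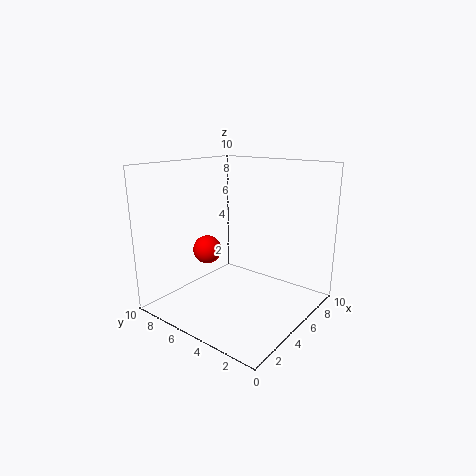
pos_x = 4, pos_y = 7, pos_z = 4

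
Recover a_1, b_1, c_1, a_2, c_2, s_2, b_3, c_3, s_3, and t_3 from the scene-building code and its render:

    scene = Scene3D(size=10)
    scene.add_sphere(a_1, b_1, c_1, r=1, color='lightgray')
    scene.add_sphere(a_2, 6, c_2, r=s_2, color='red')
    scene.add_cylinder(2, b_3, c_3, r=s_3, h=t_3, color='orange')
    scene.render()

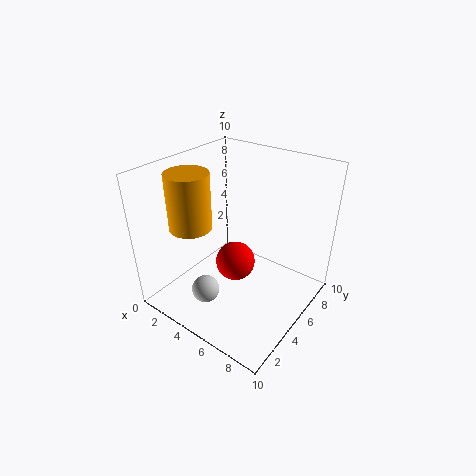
a_1 = 3.5; b_1 = 3; c_1 = 1; a_2 = 4; c_2 = 2; s_2 = 1.5; b_3 = 3.5; c_3 = 5.5; s_3 = 1.5; t_3 = 4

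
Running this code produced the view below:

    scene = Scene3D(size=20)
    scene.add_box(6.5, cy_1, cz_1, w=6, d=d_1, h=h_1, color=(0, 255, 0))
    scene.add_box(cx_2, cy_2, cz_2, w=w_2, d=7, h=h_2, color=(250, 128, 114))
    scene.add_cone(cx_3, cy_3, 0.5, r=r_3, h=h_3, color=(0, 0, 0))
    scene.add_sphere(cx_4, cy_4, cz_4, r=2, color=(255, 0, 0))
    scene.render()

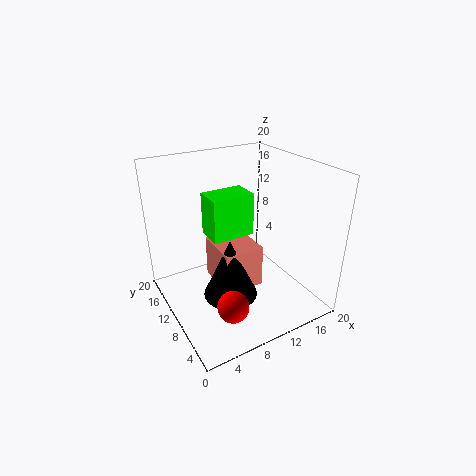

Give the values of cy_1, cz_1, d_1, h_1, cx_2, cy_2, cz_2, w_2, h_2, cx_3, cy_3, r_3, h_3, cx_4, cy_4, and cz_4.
cy_1 = 10, cz_1 = 10, d_1 = 4, h_1 = 6, cx_2 = 8, cy_2 = 9.5, cz_2 = 1, w_2 = 6, h_2 = 6.5, cx_3 = 9, cy_3 = 10.5, r_3 = 4, h_3 = 9, cx_4 = 5.5, cy_4 = 3.5, cz_4 = 4.5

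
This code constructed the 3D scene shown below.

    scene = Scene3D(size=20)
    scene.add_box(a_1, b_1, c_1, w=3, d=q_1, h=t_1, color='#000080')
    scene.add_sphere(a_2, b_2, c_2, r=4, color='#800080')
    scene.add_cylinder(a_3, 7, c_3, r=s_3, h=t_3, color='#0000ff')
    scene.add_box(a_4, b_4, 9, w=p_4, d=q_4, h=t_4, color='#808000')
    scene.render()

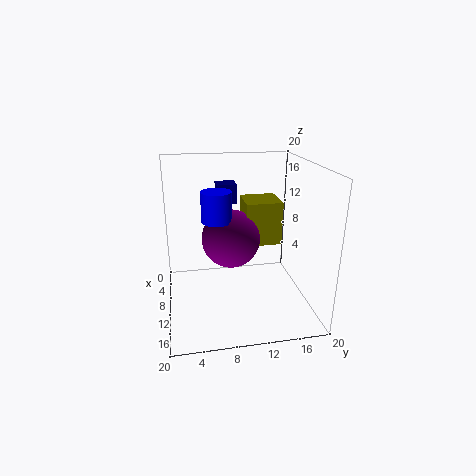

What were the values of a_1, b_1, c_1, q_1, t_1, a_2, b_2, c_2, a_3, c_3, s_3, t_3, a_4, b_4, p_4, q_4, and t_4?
a_1 = 1
b_1 = 8
c_1 = 13
q_1 = 3
t_1 = 3
a_2 = 10
b_2 = 9
c_2 = 10
a_3 = 11
c_3 = 13
s_3 = 2
t_3 = 4
a_4 = 6
b_4 = 11
p_4 = 5
q_4 = 5
t_4 = 6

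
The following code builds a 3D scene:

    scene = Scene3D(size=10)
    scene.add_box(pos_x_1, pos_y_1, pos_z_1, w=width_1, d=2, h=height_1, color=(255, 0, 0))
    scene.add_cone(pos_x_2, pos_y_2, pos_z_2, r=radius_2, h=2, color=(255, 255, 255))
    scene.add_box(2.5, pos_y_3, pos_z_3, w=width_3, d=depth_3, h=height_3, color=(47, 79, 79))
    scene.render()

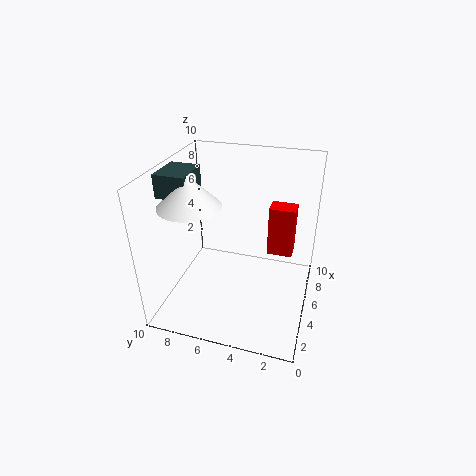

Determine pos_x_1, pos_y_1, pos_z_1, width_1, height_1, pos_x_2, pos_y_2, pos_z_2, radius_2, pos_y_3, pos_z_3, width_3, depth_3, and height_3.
pos_x_1 = 8, pos_y_1 = 1.5, pos_z_1 = 2, width_1 = 1.5, height_1 = 4, pos_x_2 = 3, pos_y_2 = 7.5, pos_z_2 = 8, radius_2 = 2, pos_y_3 = 7.5, pos_z_3 = 8.5, width_3 = 2.5, depth_3 = 2, height_3 = 1.5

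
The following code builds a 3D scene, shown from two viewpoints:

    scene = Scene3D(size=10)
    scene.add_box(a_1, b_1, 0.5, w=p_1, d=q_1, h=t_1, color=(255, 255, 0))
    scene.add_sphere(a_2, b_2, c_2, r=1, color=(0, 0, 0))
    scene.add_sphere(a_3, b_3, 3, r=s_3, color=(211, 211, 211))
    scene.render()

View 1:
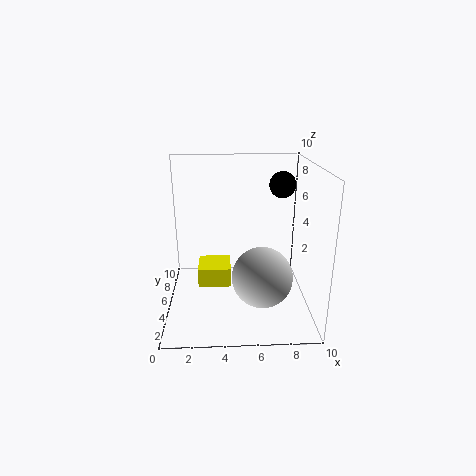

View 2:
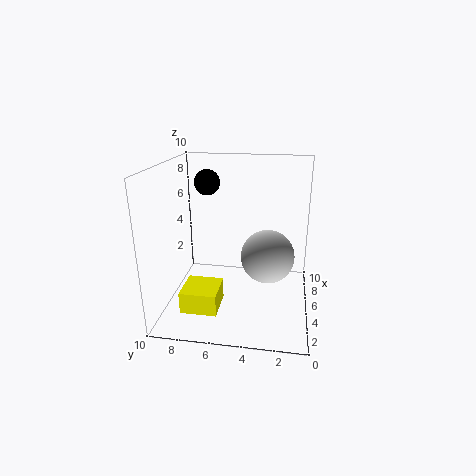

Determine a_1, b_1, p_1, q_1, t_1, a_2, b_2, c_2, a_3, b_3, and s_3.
a_1 = 2, b_1 = 6, p_1 = 2.5, q_1 = 2.5, t_1 = 1.5, a_2 = 8.5, b_2 = 8, c_2 = 8, a_3 = 6.5, b_3 = 3, s_3 = 2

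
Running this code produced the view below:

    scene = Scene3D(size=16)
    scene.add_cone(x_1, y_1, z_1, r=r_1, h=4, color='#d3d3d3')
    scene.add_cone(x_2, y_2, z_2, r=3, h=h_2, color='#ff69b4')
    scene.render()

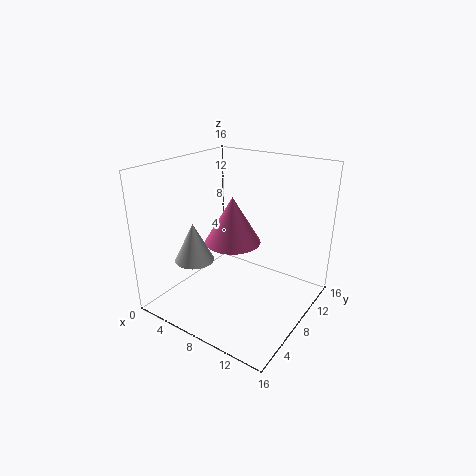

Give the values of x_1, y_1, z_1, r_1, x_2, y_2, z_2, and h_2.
x_1 = 6; y_1 = 3; z_1 = 7; r_1 = 2; x_2 = 8; y_2 = 7; z_2 = 8; h_2 = 5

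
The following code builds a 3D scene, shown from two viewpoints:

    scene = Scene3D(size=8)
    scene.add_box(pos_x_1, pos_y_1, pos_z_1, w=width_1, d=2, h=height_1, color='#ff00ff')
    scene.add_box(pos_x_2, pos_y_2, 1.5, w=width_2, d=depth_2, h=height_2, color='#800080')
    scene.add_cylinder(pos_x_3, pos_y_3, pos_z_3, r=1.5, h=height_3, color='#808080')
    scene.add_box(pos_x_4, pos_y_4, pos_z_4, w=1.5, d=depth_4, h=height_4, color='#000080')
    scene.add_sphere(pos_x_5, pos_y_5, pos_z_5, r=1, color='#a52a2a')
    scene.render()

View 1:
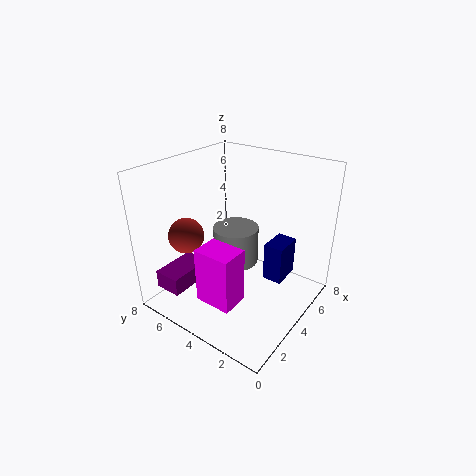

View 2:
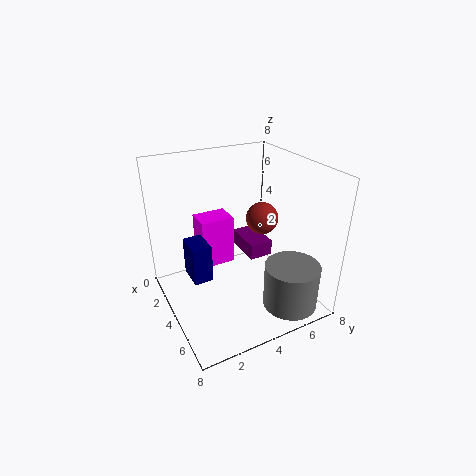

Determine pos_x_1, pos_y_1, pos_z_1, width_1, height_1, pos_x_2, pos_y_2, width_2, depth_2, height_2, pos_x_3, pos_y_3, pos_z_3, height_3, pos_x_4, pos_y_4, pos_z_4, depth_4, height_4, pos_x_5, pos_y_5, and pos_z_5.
pos_x_1 = 1, pos_y_1 = 2.5, pos_z_1 = 1.5, width_1 = 1.5, height_1 = 3, pos_x_2 = 0.5, pos_y_2 = 5.5, width_2 = 2.5, depth_2 = 1.5, height_2 = 1, pos_x_3 = 6.5, pos_y_3 = 6, pos_z_3 = 0.5, height_3 = 2.5, pos_x_4 = 3.5, pos_y_4 = 1, pos_z_4 = 2.5, depth_4 = 1, height_4 = 2, pos_x_5 = 2.5, pos_y_5 = 6.5, pos_z_5 = 4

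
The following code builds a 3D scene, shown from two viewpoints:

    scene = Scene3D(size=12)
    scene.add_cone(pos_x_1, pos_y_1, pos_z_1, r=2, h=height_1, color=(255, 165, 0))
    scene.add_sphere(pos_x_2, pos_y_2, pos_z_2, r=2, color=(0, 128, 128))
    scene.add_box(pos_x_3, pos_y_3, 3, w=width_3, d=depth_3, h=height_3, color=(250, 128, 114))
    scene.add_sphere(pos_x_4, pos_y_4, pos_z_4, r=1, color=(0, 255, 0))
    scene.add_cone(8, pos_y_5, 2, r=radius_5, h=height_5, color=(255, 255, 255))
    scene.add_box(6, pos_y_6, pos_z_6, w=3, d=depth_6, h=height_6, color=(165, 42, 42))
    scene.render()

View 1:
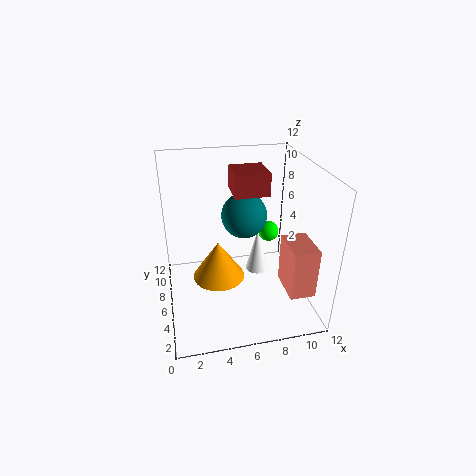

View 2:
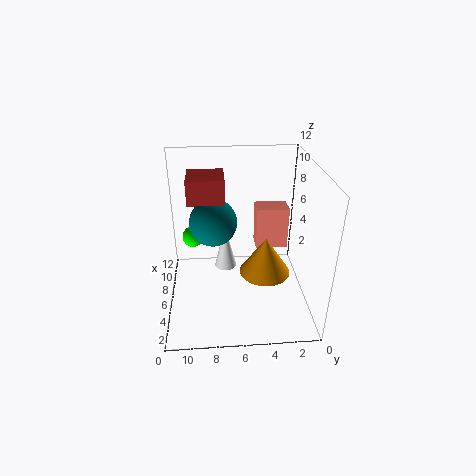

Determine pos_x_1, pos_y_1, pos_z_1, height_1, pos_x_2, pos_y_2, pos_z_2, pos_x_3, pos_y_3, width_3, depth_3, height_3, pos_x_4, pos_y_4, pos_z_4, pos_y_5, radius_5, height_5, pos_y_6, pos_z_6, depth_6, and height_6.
pos_x_1 = 4, pos_y_1 = 4, pos_z_1 = 4, height_1 = 3, pos_x_2 = 7, pos_y_2 = 8, pos_z_2 = 7, pos_x_3 = 9, pos_y_3 = 1, width_3 = 2, depth_3 = 3, height_3 = 4, pos_x_4 = 10, pos_y_4 = 10, pos_z_4 = 4, pos_y_5 = 7, radius_5 = 1, height_5 = 4, pos_y_6 = 7, pos_z_6 = 9, depth_6 = 3, height_6 = 2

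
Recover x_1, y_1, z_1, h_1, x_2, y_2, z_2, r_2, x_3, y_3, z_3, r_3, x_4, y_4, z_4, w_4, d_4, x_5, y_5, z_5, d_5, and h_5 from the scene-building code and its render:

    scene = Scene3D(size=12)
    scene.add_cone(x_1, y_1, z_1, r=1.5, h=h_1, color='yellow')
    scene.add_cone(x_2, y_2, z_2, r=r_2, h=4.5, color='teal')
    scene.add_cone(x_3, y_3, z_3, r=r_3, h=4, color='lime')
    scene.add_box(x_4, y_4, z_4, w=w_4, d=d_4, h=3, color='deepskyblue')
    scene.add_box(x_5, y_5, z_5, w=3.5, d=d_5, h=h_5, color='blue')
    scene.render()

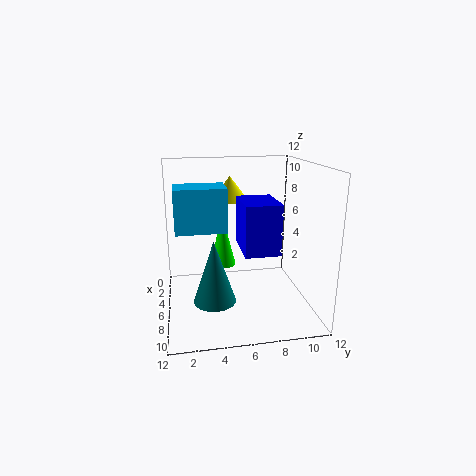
x_1 = 5, y_1 = 5.5, z_1 = 9, h_1 = 2, x_2 = 10.5, y_2 = 3.5, z_2 = 3, r_2 = 1.5, x_3 = 7.5, y_3 = 4.5, z_3 = 4.5, r_3 = 1, x_4 = 8, y_4 = 1, z_4 = 8, w_4 = 2.5, d_4 = 3.5, x_5 = 8, y_5 = 5.5, z_5 = 6.5, d_5 = 2.5, h_5 = 3.5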